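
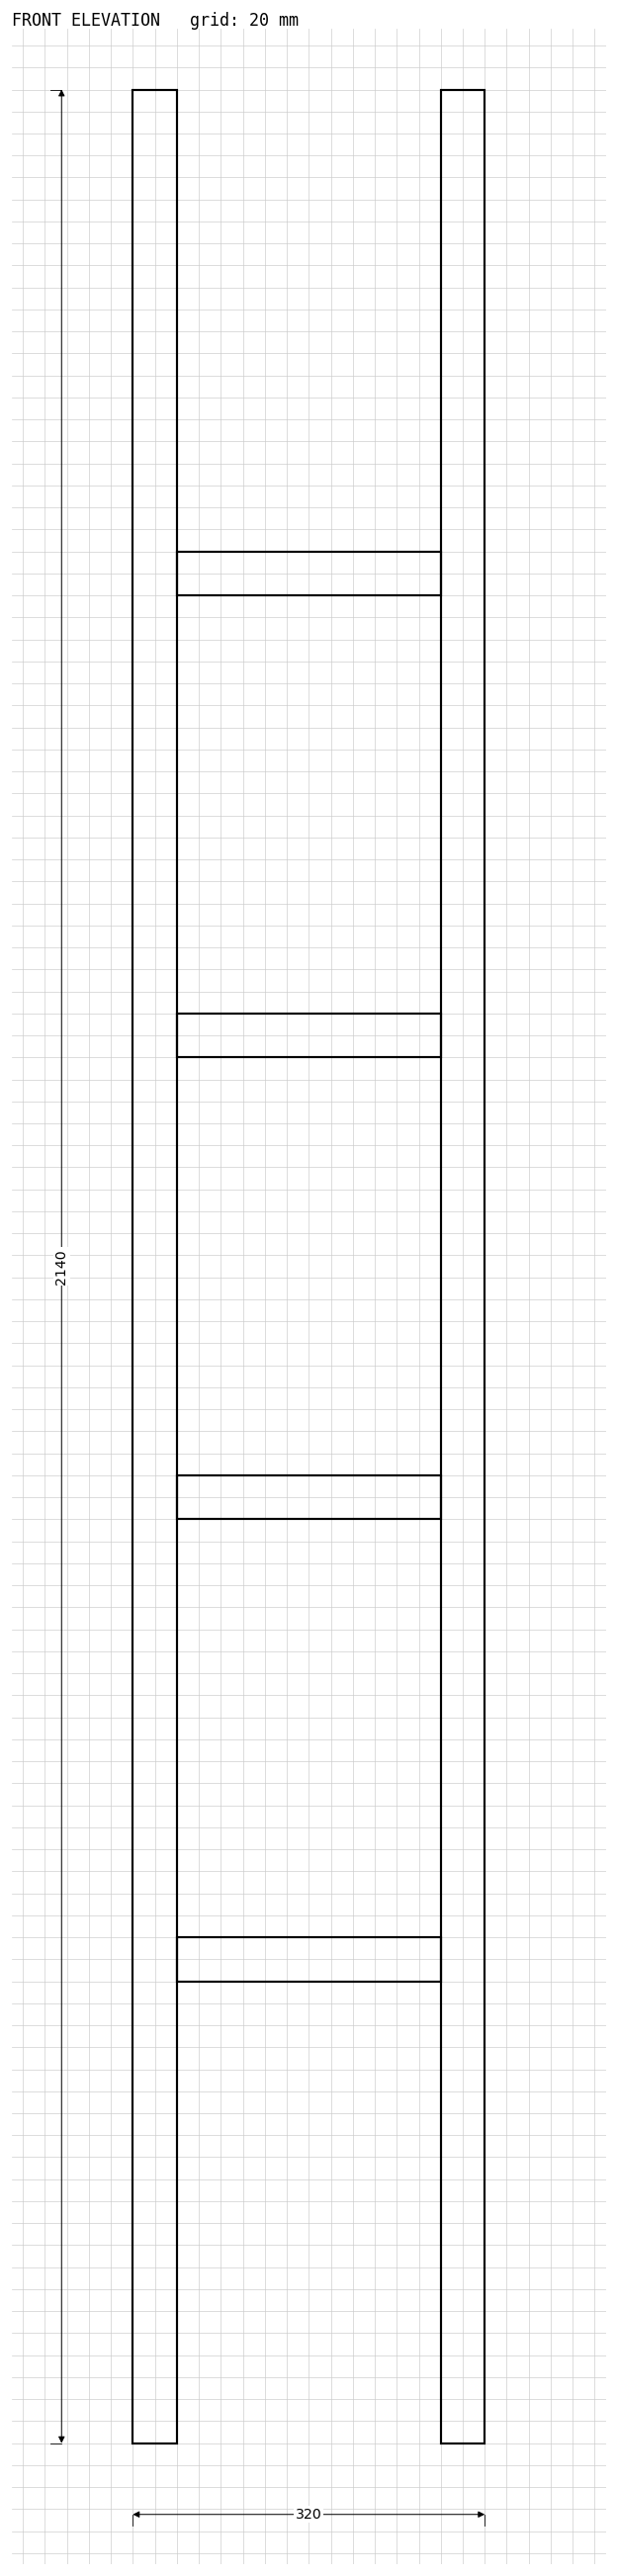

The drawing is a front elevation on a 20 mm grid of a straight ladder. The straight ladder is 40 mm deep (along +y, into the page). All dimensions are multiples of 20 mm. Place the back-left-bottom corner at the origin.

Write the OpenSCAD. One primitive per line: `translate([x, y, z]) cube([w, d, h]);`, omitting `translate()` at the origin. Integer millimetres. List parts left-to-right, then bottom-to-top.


cube([40, 40, 2140]);
translate([40, 0, 420]) cube([240, 40, 40]);
translate([40, 0, 840]) cube([240, 40, 40]);
translate([40, 0, 1260]) cube([240, 40, 40]);
translate([40, 0, 1680]) cube([240, 40, 40]);
translate([280, 0, 0]) cube([40, 40, 2140]);


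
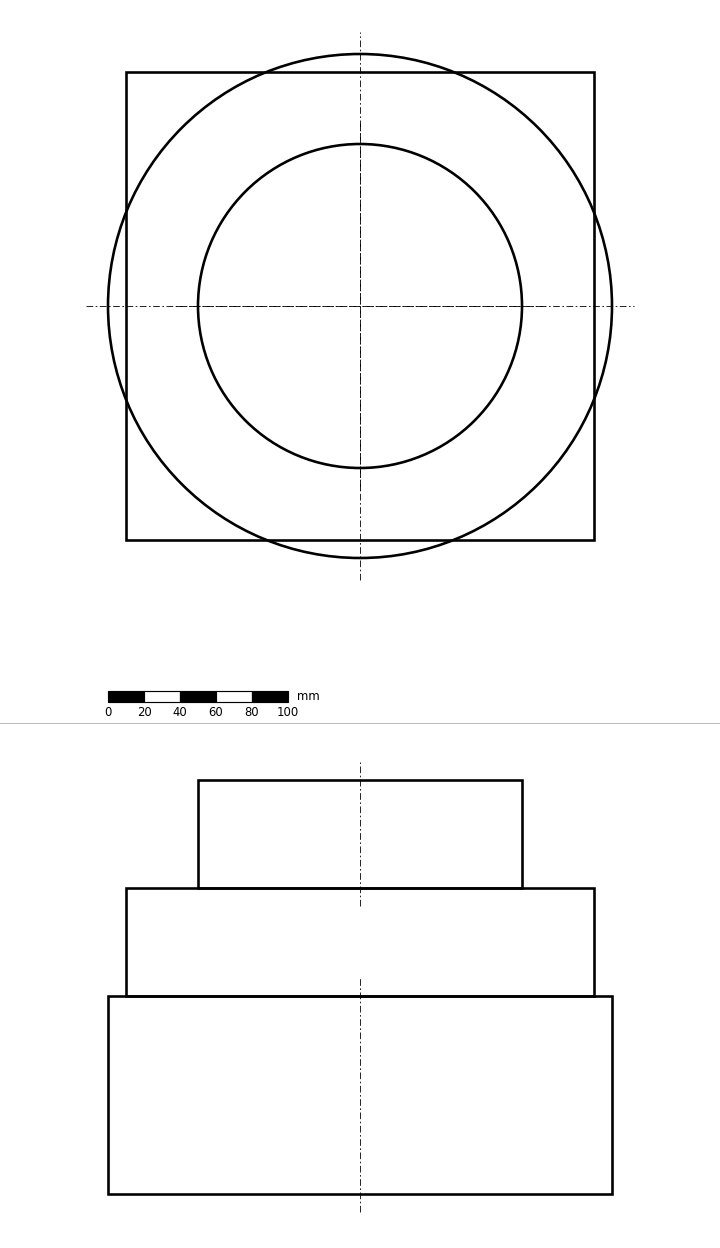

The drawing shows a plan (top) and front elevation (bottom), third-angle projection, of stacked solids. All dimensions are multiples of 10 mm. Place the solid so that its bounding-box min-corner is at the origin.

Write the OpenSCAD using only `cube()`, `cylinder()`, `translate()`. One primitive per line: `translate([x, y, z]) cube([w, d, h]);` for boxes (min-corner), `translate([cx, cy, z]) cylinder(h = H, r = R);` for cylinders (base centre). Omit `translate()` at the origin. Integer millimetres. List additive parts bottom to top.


translate([140, 140, 0]) cylinder(h = 110, r = 140);
translate([10, 10, 110]) cube([260, 260, 60]);
translate([140, 140, 170]) cylinder(h = 60, r = 90);


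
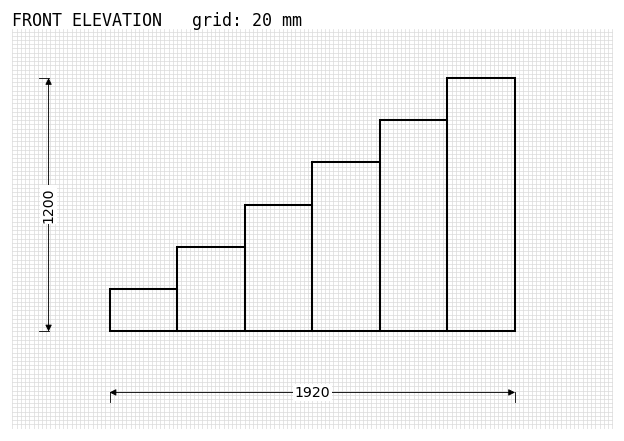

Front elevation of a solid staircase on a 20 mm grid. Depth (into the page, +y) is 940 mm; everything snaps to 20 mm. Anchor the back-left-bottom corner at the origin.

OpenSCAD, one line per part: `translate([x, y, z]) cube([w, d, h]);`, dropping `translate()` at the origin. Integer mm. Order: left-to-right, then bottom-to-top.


cube([320, 940, 200]);
translate([320, 0, 0]) cube([320, 940, 400]);
translate([640, 0, 0]) cube([320, 940, 600]);
translate([960, 0, 0]) cube([320, 940, 800]);
translate([1280, 0, 0]) cube([320, 940, 1000]);
translate([1600, 0, 0]) cube([320, 940, 1200]);


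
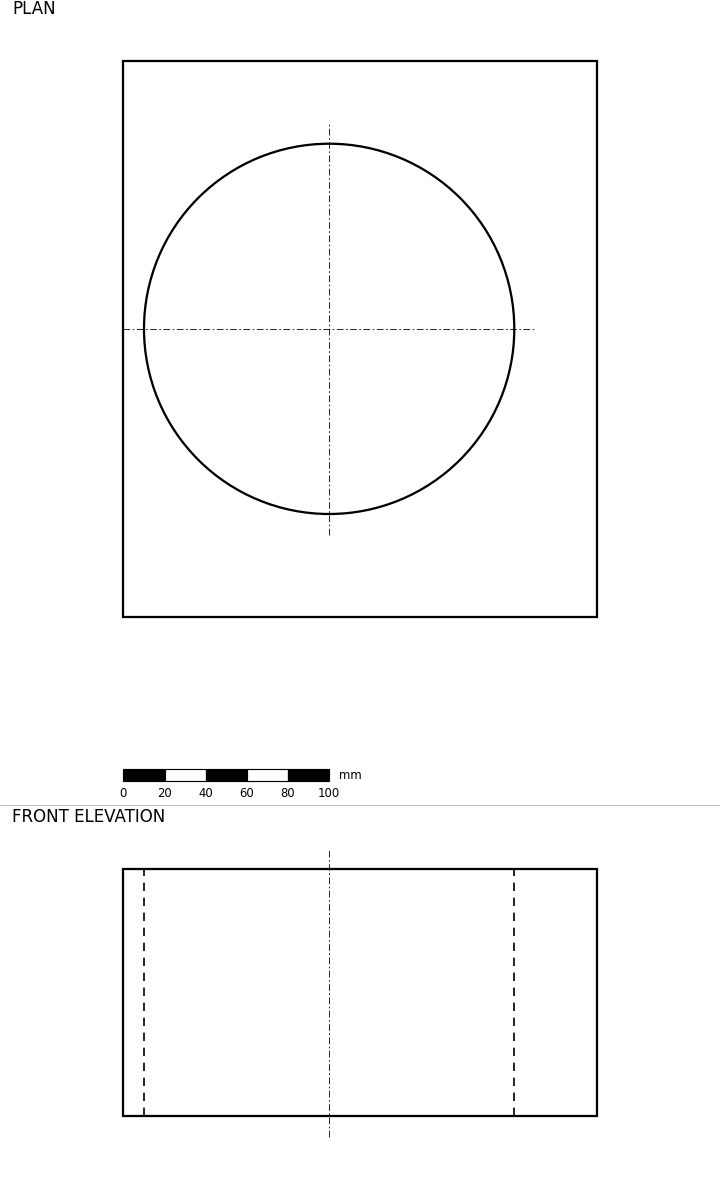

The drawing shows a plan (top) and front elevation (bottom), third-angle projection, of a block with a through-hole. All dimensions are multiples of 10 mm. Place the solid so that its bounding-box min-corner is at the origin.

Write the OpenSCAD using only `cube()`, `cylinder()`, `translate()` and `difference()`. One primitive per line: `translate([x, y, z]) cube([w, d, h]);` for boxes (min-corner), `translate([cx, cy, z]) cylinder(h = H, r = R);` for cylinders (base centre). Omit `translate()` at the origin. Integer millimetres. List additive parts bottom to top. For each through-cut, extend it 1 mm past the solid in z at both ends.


difference() {
  cube([230, 270, 120]);
  translate([100, 140, -1]) cylinder(h = 122, r = 90);
}


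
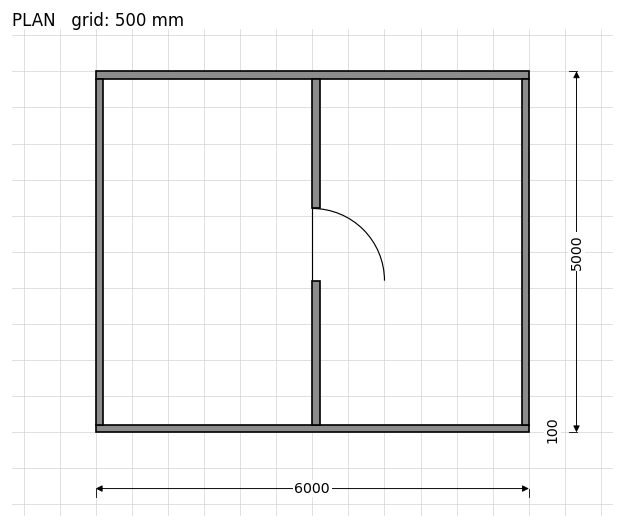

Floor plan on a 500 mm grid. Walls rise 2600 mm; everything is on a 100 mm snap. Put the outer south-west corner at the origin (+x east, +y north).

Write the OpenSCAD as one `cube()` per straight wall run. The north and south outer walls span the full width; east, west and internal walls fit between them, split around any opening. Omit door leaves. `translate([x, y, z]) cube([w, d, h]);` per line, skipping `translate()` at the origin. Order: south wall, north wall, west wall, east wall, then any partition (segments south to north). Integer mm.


cube([6000, 100, 2600]);
translate([0, 4900, 0]) cube([6000, 100, 2600]);
translate([0, 100, 0]) cube([100, 4800, 2600]);
translate([5900, 100, 0]) cube([100, 4800, 2600]);
translate([3000, 100, 0]) cube([100, 2000, 2600]);
translate([3000, 3100, 0]) cube([100, 1800, 2600]);


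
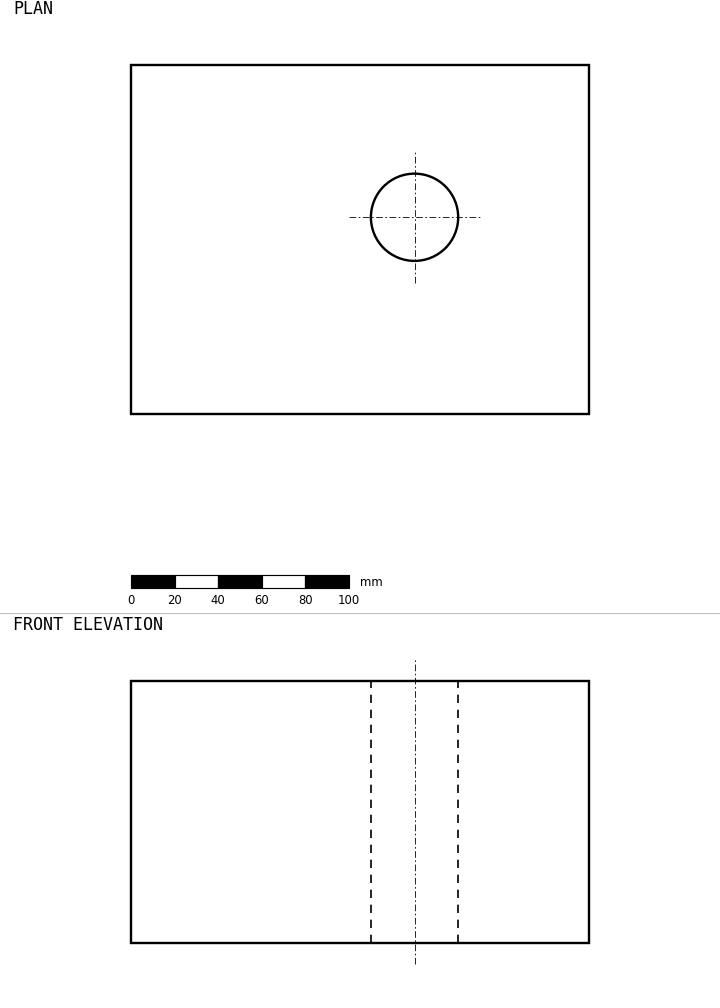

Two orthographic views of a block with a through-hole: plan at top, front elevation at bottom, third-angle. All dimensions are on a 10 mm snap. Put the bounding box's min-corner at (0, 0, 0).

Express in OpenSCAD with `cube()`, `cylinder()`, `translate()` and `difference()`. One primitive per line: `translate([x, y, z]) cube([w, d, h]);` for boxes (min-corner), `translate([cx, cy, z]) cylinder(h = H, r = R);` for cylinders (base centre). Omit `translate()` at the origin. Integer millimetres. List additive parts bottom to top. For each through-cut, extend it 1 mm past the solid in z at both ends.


difference() {
  cube([210, 160, 120]);
  translate([130, 90, -1]) cylinder(h = 122, r = 20);
}


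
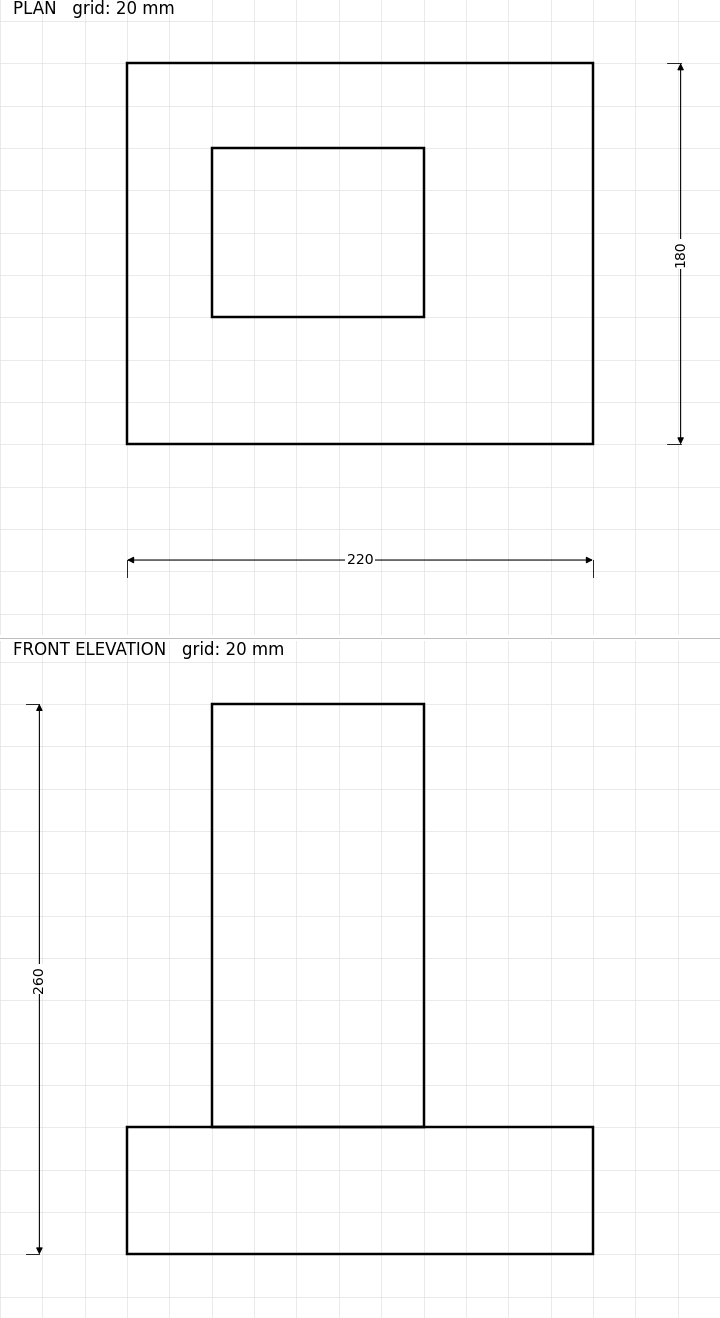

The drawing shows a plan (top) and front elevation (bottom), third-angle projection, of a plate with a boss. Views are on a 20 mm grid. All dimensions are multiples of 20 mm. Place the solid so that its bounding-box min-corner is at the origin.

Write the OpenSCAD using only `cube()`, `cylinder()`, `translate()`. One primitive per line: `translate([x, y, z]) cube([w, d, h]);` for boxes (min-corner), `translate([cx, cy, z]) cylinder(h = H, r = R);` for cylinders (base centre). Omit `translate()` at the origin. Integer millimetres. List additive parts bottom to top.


cube([220, 180, 60]);
translate([40, 60, 60]) cube([100, 80, 200]);


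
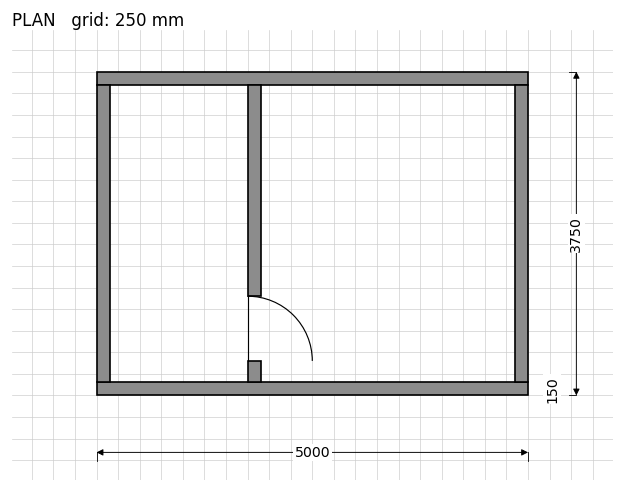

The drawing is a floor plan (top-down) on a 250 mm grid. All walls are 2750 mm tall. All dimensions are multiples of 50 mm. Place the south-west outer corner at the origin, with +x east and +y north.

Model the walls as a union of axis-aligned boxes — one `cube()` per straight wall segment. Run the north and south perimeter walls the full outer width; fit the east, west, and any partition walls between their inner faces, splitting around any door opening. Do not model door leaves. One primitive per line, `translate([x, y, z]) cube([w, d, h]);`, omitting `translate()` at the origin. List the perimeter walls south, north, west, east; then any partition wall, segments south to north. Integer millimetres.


cube([5000, 150, 2750]);
translate([0, 3600, 0]) cube([5000, 150, 2750]);
translate([0, 150, 0]) cube([150, 3450, 2750]);
translate([4850, 150, 0]) cube([150, 3450, 2750]);
translate([1750, 150, 0]) cube([150, 250, 2750]);
translate([1750, 1150, 0]) cube([150, 2450, 2750]);


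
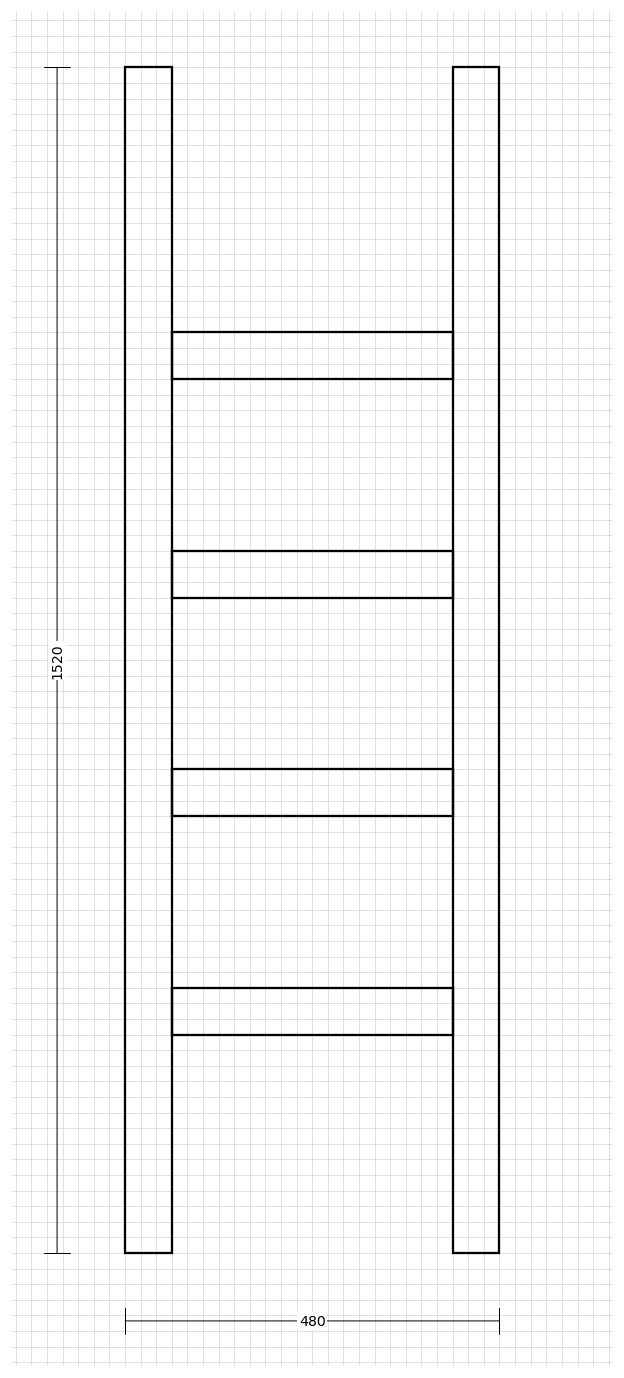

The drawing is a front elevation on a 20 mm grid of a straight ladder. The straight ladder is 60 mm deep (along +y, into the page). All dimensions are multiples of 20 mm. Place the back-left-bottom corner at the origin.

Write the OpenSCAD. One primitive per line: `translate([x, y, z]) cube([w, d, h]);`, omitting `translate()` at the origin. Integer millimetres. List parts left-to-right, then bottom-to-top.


cube([60, 60, 1520]);
translate([60, 0, 280]) cube([360, 60, 60]);
translate([60, 0, 560]) cube([360, 60, 60]);
translate([60, 0, 840]) cube([360, 60, 60]);
translate([60, 0, 1120]) cube([360, 60, 60]);
translate([420, 0, 0]) cube([60, 60, 1520]);


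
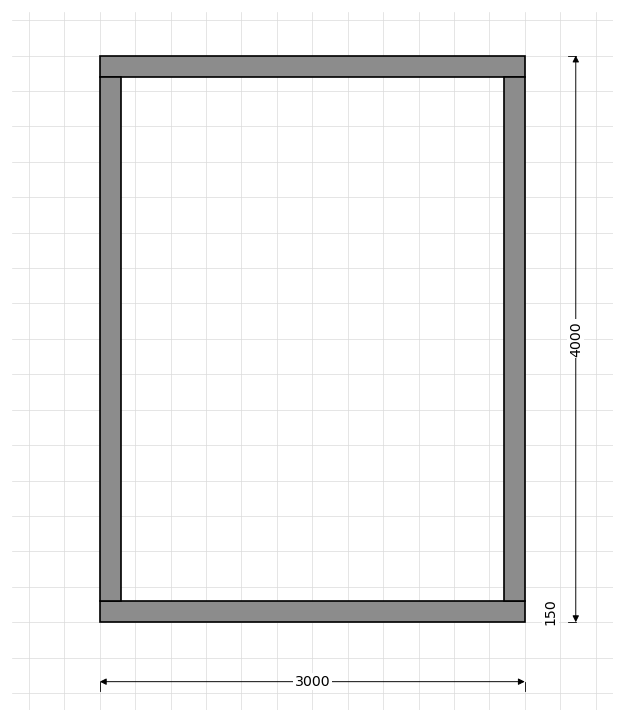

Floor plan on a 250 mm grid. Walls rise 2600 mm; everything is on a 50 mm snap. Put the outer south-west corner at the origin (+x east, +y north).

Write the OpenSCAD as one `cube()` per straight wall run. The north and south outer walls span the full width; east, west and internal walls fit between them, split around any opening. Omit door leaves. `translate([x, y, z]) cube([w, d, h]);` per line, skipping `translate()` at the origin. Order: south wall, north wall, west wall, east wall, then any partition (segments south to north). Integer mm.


cube([3000, 150, 2600]);
translate([0, 3850, 0]) cube([3000, 150, 2600]);
translate([0, 150, 0]) cube([150, 3700, 2600]);
translate([2850, 150, 0]) cube([150, 3700, 2600]);


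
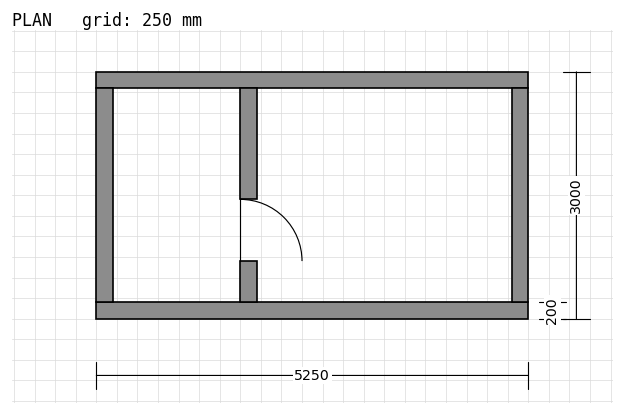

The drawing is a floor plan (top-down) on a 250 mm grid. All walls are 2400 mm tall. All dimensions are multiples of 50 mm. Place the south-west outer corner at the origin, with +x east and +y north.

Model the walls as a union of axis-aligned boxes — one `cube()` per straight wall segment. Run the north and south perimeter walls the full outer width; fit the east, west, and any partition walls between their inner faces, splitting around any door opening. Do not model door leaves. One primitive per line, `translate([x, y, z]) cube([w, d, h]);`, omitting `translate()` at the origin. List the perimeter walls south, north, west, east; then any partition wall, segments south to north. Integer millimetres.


cube([5250, 200, 2400]);
translate([0, 2800, 0]) cube([5250, 200, 2400]);
translate([0, 200, 0]) cube([200, 2600, 2400]);
translate([5050, 200, 0]) cube([200, 2600, 2400]);
translate([1750, 200, 0]) cube([200, 500, 2400]);
translate([1750, 1450, 0]) cube([200, 1350, 2400]);


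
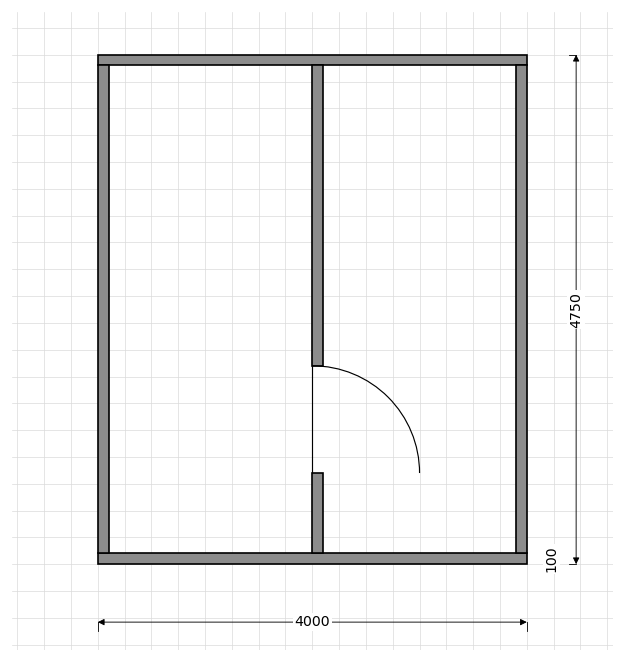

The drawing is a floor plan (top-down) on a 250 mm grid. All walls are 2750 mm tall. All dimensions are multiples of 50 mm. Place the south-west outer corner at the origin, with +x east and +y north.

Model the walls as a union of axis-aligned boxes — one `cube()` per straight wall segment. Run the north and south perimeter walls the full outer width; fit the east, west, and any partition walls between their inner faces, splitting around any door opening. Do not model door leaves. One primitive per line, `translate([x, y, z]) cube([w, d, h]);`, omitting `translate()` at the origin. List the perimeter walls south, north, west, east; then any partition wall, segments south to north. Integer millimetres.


cube([4000, 100, 2750]);
translate([0, 4650, 0]) cube([4000, 100, 2750]);
translate([0, 100, 0]) cube([100, 4550, 2750]);
translate([3900, 100, 0]) cube([100, 4550, 2750]);
translate([2000, 100, 0]) cube([100, 750, 2750]);
translate([2000, 1850, 0]) cube([100, 2800, 2750]);


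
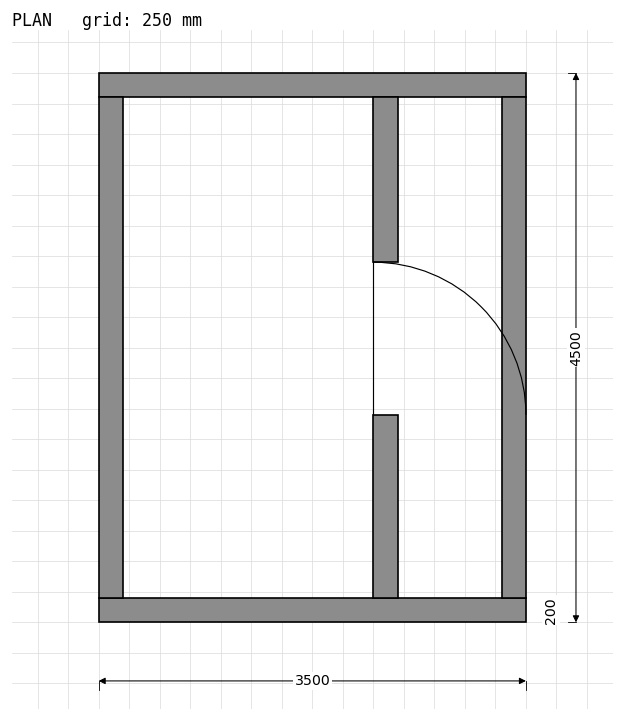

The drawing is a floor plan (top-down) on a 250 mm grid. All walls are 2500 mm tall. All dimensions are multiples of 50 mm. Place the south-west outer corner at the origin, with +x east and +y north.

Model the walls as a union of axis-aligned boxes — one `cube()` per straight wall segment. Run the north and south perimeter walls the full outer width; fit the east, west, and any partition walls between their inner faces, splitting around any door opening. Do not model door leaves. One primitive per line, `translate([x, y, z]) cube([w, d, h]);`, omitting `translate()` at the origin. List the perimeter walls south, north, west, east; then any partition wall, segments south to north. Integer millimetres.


cube([3500, 200, 2500]);
translate([0, 4300, 0]) cube([3500, 200, 2500]);
translate([0, 200, 0]) cube([200, 4100, 2500]);
translate([3300, 200, 0]) cube([200, 4100, 2500]);
translate([2250, 200, 0]) cube([200, 1500, 2500]);
translate([2250, 2950, 0]) cube([200, 1350, 2500]);


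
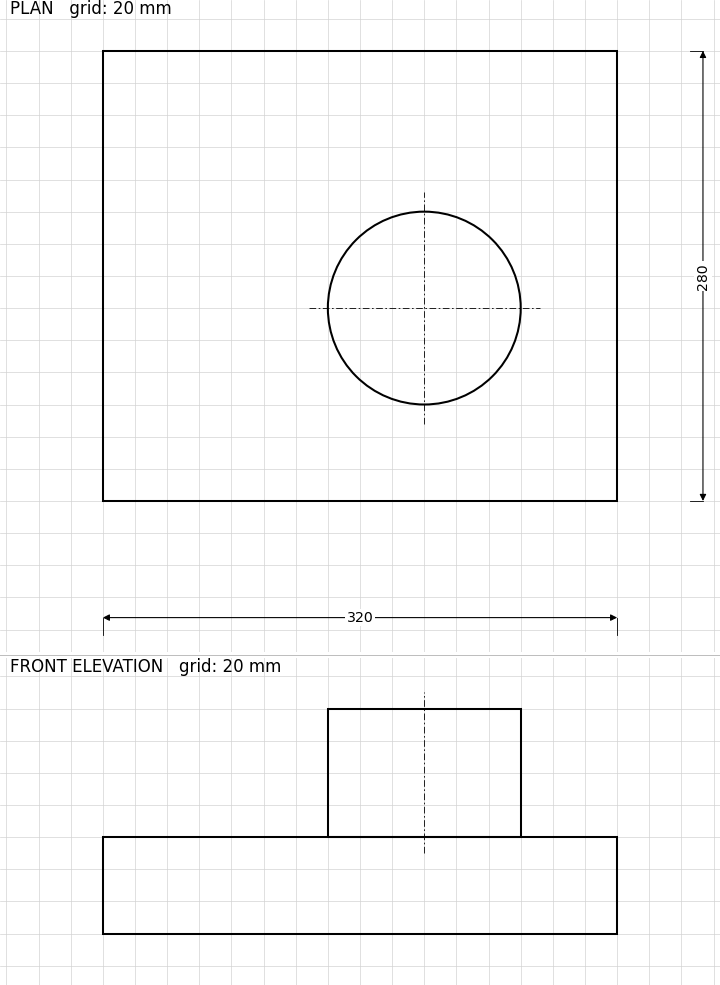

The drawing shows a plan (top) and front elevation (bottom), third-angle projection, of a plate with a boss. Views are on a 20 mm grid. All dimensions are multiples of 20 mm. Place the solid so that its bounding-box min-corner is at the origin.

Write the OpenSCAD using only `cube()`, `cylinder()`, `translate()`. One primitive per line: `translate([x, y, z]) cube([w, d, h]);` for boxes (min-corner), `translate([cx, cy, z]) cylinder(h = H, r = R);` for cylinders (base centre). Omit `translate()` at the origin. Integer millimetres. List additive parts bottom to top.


cube([320, 280, 60]);
translate([200, 120, 60]) cylinder(h = 80, r = 60);


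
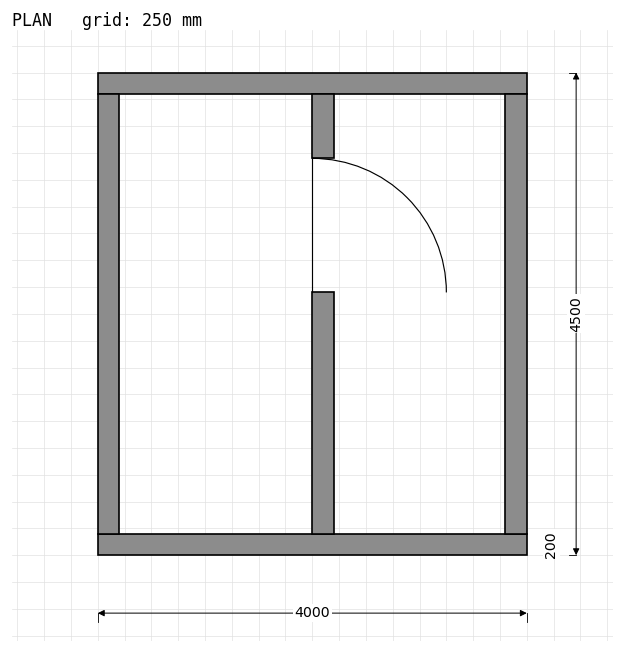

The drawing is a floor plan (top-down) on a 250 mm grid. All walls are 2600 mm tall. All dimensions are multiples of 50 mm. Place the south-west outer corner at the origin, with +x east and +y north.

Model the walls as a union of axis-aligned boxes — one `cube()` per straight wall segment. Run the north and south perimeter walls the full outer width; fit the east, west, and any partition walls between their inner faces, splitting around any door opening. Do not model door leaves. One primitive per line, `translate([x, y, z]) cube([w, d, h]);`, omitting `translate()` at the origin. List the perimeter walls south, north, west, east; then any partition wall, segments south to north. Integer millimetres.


cube([4000, 200, 2600]);
translate([0, 4300, 0]) cube([4000, 200, 2600]);
translate([0, 200, 0]) cube([200, 4100, 2600]);
translate([3800, 200, 0]) cube([200, 4100, 2600]);
translate([2000, 200, 0]) cube([200, 2250, 2600]);
translate([2000, 3700, 0]) cube([200, 600, 2600]);


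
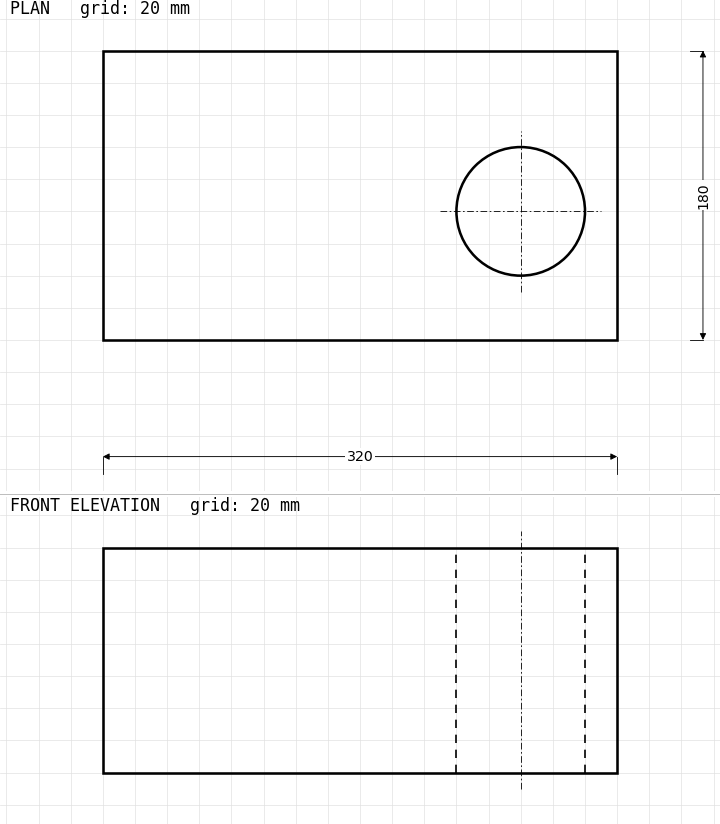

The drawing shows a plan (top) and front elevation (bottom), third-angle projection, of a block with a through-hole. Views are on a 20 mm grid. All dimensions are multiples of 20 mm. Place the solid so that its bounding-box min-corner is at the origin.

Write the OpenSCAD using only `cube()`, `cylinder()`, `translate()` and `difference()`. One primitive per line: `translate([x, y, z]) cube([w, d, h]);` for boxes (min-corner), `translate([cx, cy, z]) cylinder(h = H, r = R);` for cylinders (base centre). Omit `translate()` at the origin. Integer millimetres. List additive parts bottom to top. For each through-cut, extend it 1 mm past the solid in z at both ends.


difference() {
  cube([320, 180, 140]);
  translate([260, 80, -1]) cylinder(h = 142, r = 40);
}


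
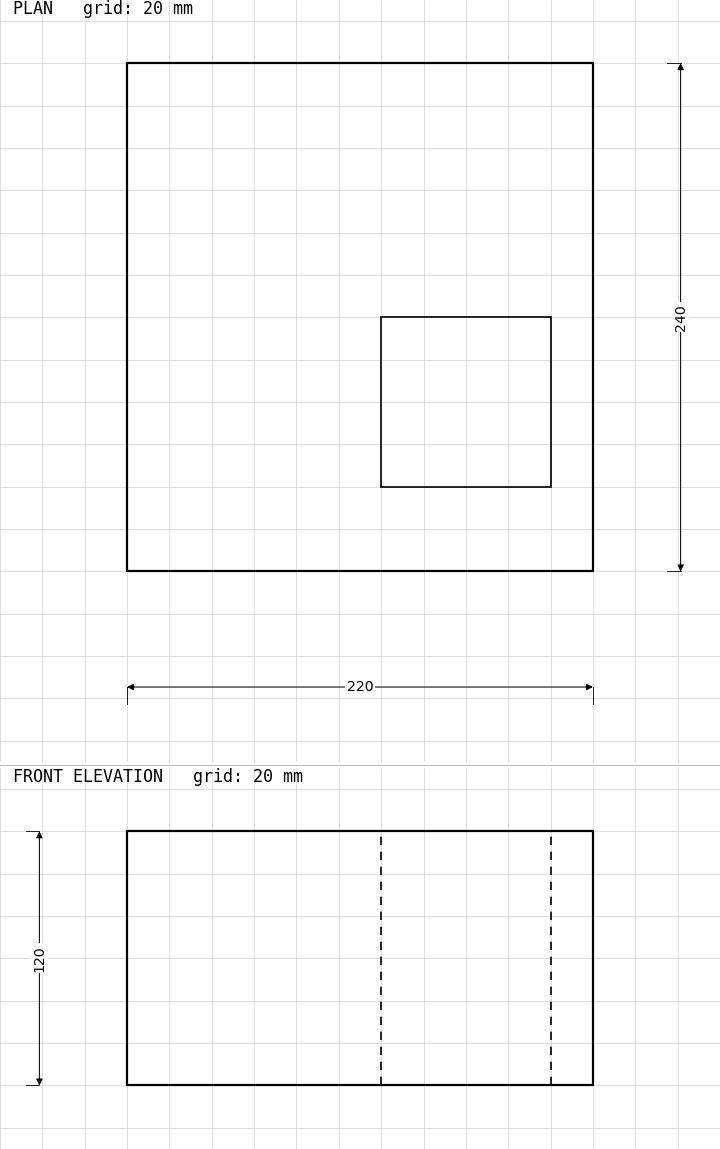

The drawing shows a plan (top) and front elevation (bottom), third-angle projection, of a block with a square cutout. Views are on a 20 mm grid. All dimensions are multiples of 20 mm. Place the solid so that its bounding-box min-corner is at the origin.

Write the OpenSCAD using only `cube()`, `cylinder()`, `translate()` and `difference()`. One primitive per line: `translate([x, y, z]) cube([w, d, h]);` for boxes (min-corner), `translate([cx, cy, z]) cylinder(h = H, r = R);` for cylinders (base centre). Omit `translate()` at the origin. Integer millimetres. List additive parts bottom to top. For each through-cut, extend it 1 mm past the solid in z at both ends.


difference() {
  cube([220, 240, 120]);
  translate([120, 40, -1]) cube([80, 80, 122]);
}


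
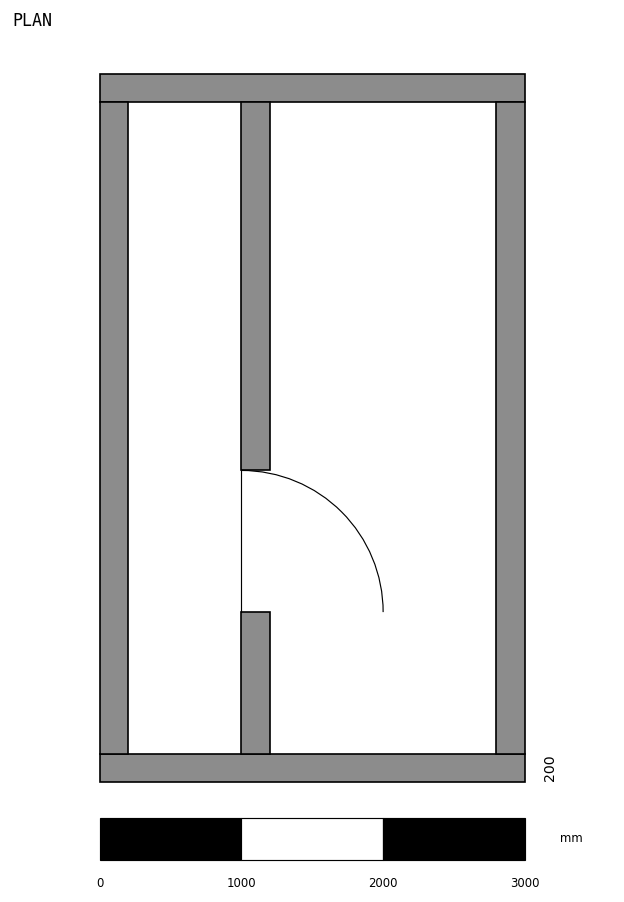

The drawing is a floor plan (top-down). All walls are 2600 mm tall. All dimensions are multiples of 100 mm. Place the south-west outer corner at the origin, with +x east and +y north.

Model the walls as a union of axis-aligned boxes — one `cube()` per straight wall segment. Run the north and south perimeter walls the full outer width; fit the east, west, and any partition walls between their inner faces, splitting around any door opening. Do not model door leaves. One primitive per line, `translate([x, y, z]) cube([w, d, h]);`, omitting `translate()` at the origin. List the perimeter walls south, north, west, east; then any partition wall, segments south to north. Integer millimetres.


cube([3000, 200, 2600]);
translate([0, 4800, 0]) cube([3000, 200, 2600]);
translate([0, 200, 0]) cube([200, 4600, 2600]);
translate([2800, 200, 0]) cube([200, 4600, 2600]);
translate([1000, 200, 0]) cube([200, 1000, 2600]);
translate([1000, 2200, 0]) cube([200, 2600, 2600]);


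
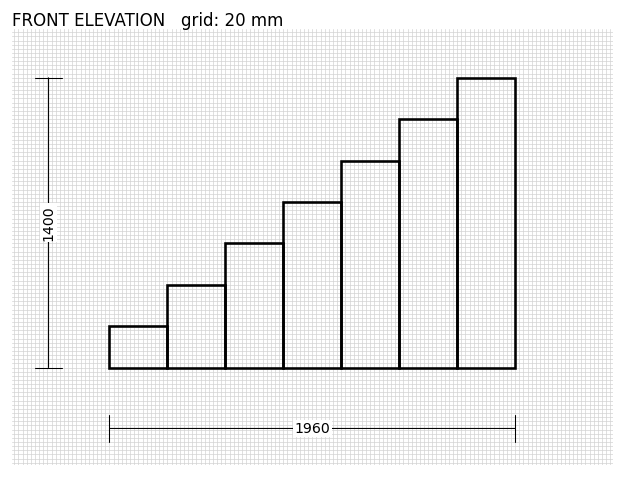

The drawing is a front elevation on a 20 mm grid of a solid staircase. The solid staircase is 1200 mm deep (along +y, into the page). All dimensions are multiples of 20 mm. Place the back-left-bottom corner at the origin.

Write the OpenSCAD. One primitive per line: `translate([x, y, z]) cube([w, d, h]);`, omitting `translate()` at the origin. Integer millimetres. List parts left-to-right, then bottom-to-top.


cube([280, 1200, 200]);
translate([280, 0, 0]) cube([280, 1200, 400]);
translate([560, 0, 0]) cube([280, 1200, 600]);
translate([840, 0, 0]) cube([280, 1200, 800]);
translate([1120, 0, 0]) cube([280, 1200, 1000]);
translate([1400, 0, 0]) cube([280, 1200, 1200]);
translate([1680, 0, 0]) cube([280, 1200, 1400]);


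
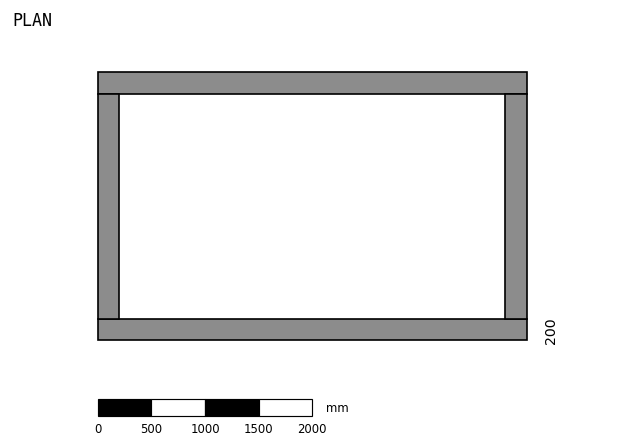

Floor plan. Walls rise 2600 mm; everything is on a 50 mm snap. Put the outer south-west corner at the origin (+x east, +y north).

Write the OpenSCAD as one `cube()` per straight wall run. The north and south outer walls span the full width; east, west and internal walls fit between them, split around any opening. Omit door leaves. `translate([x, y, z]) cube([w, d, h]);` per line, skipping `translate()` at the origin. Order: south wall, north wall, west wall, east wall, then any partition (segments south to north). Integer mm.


cube([4000, 200, 2600]);
translate([0, 2300, 0]) cube([4000, 200, 2600]);
translate([0, 200, 0]) cube([200, 2100, 2600]);
translate([3800, 200, 0]) cube([200, 2100, 2600]);


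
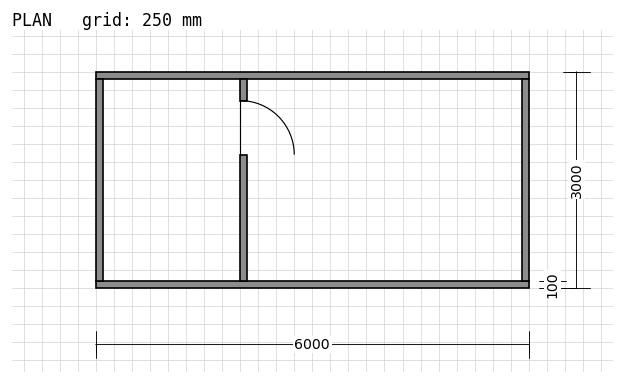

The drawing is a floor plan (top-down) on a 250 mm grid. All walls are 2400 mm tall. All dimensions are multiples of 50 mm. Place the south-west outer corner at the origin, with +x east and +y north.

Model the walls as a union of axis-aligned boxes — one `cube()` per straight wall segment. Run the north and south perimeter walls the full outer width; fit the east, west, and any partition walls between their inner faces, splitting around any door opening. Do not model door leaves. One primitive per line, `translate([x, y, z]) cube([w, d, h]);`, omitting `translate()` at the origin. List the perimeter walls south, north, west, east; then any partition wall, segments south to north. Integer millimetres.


cube([6000, 100, 2400]);
translate([0, 2900, 0]) cube([6000, 100, 2400]);
translate([0, 100, 0]) cube([100, 2800, 2400]);
translate([5900, 100, 0]) cube([100, 2800, 2400]);
translate([2000, 100, 0]) cube([100, 1750, 2400]);
translate([2000, 2600, 0]) cube([100, 300, 2400]);


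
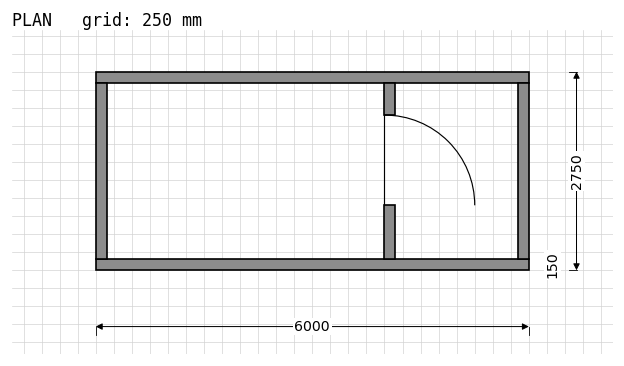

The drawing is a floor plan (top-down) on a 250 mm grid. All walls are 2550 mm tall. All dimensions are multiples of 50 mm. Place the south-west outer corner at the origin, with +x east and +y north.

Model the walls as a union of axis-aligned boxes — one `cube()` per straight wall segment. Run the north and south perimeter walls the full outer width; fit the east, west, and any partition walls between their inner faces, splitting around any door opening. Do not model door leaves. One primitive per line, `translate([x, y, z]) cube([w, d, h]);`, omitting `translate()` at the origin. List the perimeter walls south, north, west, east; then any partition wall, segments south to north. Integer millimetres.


cube([6000, 150, 2550]);
translate([0, 2600, 0]) cube([6000, 150, 2550]);
translate([0, 150, 0]) cube([150, 2450, 2550]);
translate([5850, 150, 0]) cube([150, 2450, 2550]);
translate([4000, 150, 0]) cube([150, 750, 2550]);
translate([4000, 2150, 0]) cube([150, 450, 2550]);


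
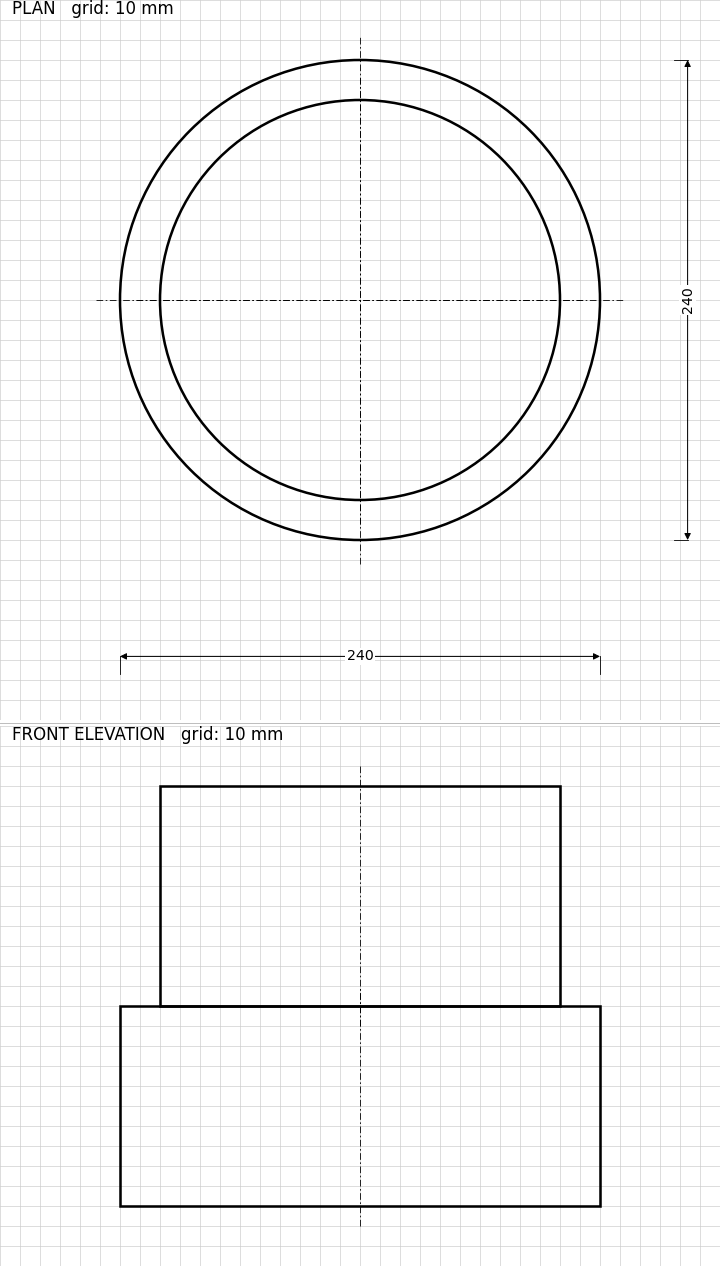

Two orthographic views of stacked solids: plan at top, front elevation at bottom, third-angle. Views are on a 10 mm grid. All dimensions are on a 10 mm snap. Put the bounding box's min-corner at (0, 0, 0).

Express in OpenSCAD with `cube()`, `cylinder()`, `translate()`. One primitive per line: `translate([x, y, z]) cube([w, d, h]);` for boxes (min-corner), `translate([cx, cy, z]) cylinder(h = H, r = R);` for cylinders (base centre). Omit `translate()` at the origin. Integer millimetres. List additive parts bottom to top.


translate([120, 120, 0]) cylinder(h = 100, r = 120);
translate([120, 120, 100]) cylinder(h = 110, r = 100);


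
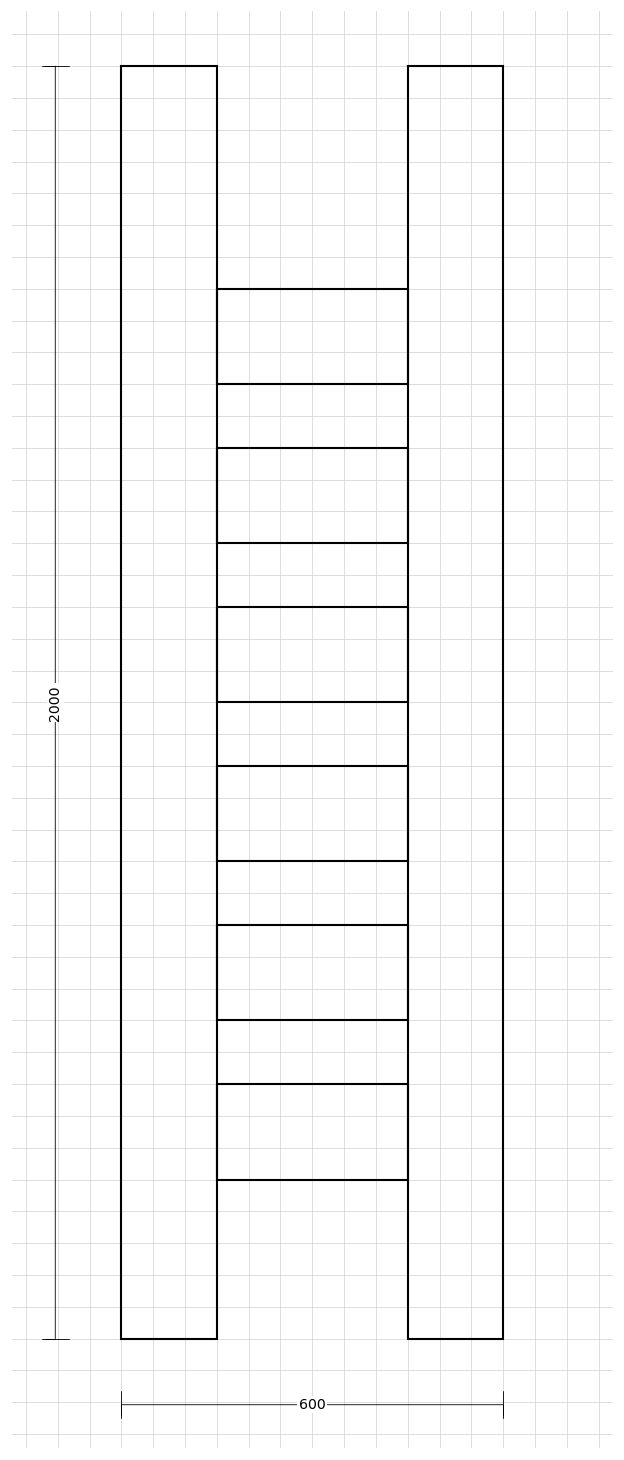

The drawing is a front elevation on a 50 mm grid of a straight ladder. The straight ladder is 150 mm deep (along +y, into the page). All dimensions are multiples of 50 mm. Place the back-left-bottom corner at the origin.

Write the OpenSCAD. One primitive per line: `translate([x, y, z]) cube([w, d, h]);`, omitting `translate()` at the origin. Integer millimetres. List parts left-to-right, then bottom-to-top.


cube([150, 150, 2000]);
translate([150, 0, 250]) cube([300, 150, 150]);
translate([150, 0, 500]) cube([300, 150, 150]);
translate([150, 0, 750]) cube([300, 150, 150]);
translate([150, 0, 1000]) cube([300, 150, 150]);
translate([150, 0, 1250]) cube([300, 150, 150]);
translate([150, 0, 1500]) cube([300, 150, 150]);
translate([450, 0, 0]) cube([150, 150, 2000]);


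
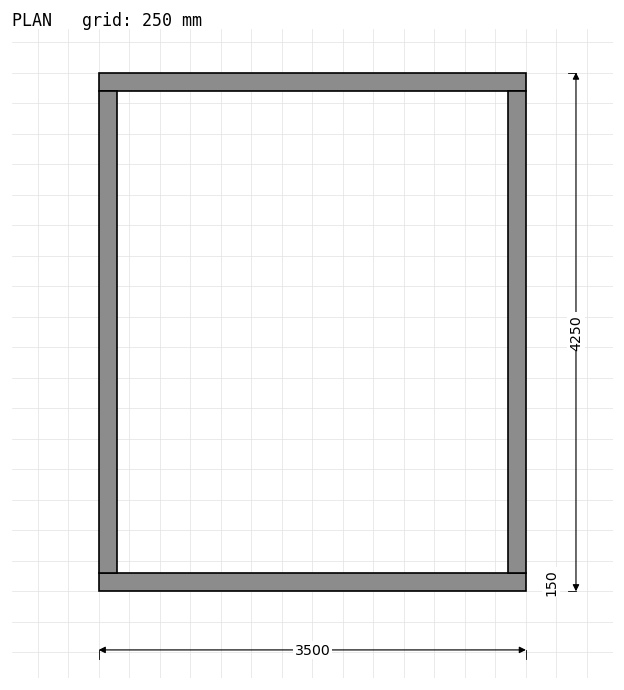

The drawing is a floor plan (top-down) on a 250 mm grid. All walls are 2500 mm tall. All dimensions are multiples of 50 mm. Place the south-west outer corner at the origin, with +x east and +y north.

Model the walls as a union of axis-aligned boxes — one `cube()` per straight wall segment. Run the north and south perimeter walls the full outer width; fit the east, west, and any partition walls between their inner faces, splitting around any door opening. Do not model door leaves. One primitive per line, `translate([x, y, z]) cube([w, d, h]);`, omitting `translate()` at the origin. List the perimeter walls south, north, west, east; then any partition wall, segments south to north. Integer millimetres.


cube([3500, 150, 2500]);
translate([0, 4100, 0]) cube([3500, 150, 2500]);
translate([0, 150, 0]) cube([150, 3950, 2500]);
translate([3350, 150, 0]) cube([150, 3950, 2500]);


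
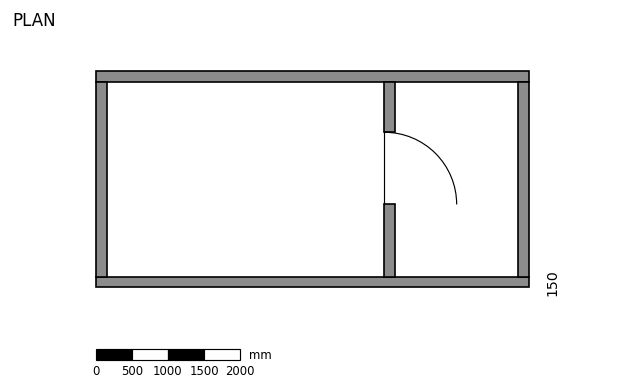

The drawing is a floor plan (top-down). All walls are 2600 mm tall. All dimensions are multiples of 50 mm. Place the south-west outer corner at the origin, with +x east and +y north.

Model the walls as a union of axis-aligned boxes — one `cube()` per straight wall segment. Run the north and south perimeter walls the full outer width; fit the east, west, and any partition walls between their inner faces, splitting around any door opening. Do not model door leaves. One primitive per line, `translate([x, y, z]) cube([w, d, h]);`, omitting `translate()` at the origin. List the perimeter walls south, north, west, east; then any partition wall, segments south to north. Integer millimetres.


cube([6000, 150, 2600]);
translate([0, 2850, 0]) cube([6000, 150, 2600]);
translate([0, 150, 0]) cube([150, 2700, 2600]);
translate([5850, 150, 0]) cube([150, 2700, 2600]);
translate([4000, 150, 0]) cube([150, 1000, 2600]);
translate([4000, 2150, 0]) cube([150, 700, 2600]);


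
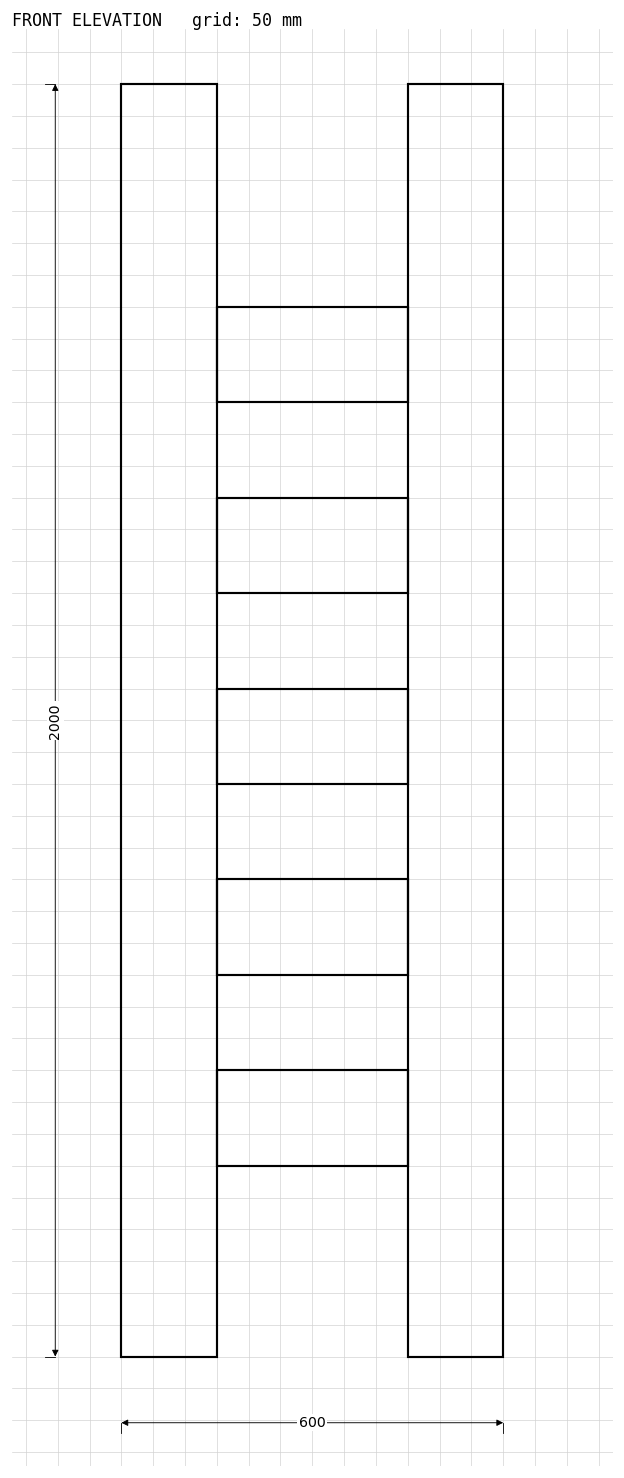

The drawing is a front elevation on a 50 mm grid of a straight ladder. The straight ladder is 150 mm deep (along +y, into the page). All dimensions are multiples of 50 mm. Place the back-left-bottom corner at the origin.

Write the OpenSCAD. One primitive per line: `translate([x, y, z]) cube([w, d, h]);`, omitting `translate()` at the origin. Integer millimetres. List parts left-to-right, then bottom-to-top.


cube([150, 150, 2000]);
translate([150, 0, 300]) cube([300, 150, 150]);
translate([150, 0, 600]) cube([300, 150, 150]);
translate([150, 0, 900]) cube([300, 150, 150]);
translate([150, 0, 1200]) cube([300, 150, 150]);
translate([150, 0, 1500]) cube([300, 150, 150]);
translate([450, 0, 0]) cube([150, 150, 2000]);


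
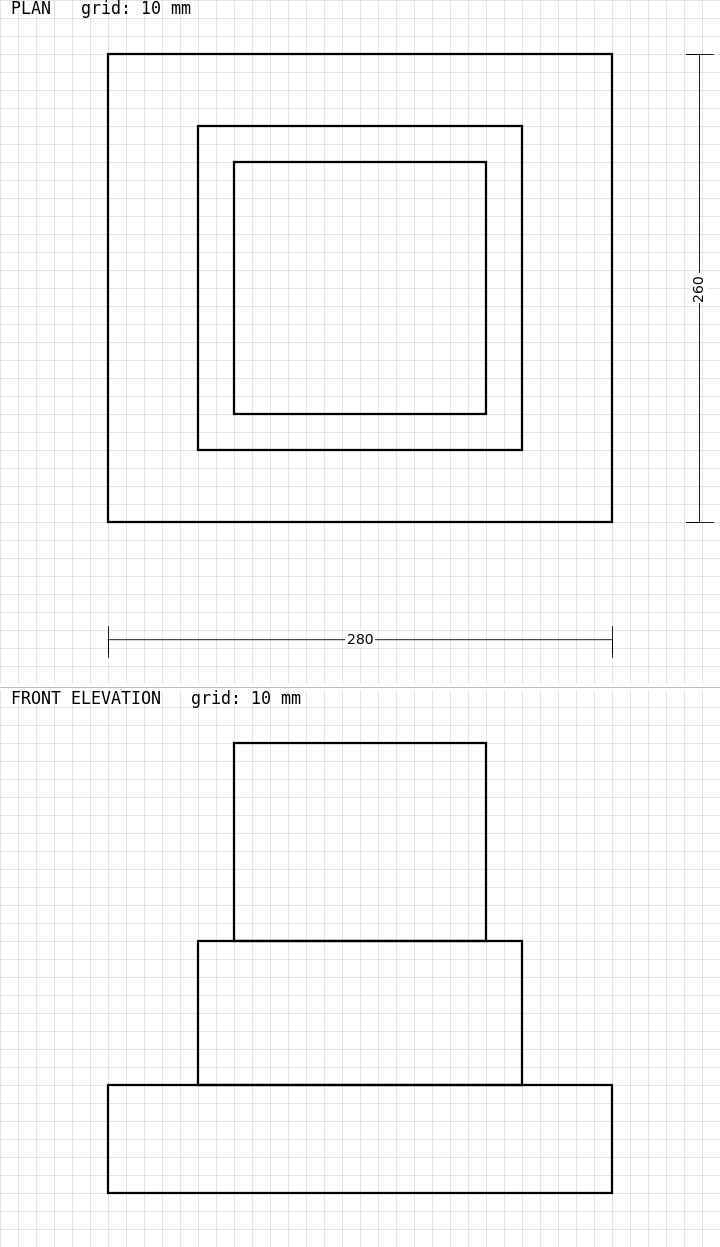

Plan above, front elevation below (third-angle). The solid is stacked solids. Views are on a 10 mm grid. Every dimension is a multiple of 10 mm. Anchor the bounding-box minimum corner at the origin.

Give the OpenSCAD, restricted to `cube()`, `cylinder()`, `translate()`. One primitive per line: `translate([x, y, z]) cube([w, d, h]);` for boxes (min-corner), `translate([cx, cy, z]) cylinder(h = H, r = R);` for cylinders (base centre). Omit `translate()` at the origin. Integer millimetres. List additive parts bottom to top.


cube([280, 260, 60]);
translate([50, 40, 60]) cube([180, 180, 80]);
translate([70, 60, 140]) cube([140, 140, 110]);


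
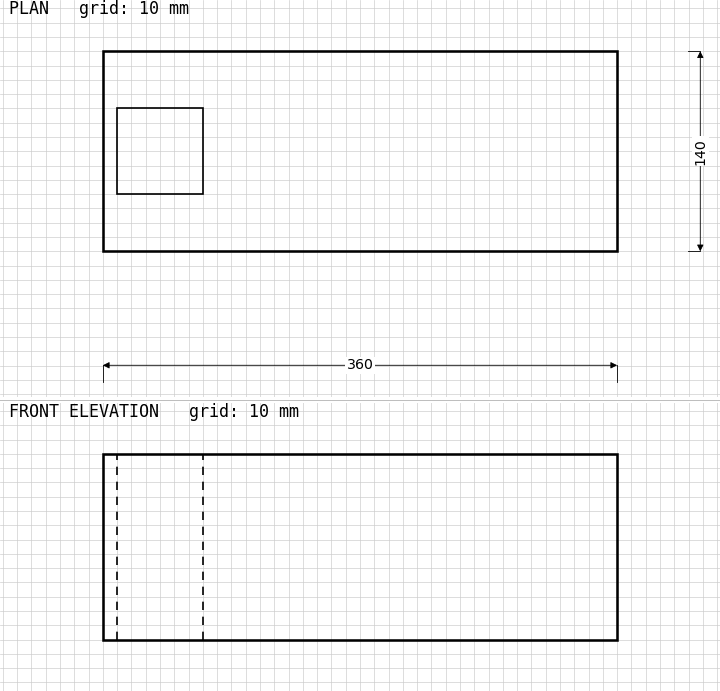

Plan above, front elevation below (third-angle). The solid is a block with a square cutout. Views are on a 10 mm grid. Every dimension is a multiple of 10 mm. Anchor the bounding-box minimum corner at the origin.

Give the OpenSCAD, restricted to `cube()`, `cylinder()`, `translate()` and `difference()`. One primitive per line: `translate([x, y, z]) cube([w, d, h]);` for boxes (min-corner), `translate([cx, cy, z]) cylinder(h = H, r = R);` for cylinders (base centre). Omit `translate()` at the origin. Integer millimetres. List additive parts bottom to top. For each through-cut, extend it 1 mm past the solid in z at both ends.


difference() {
  cube([360, 140, 130]);
  translate([10, 40, -1]) cube([60, 60, 132]);
}


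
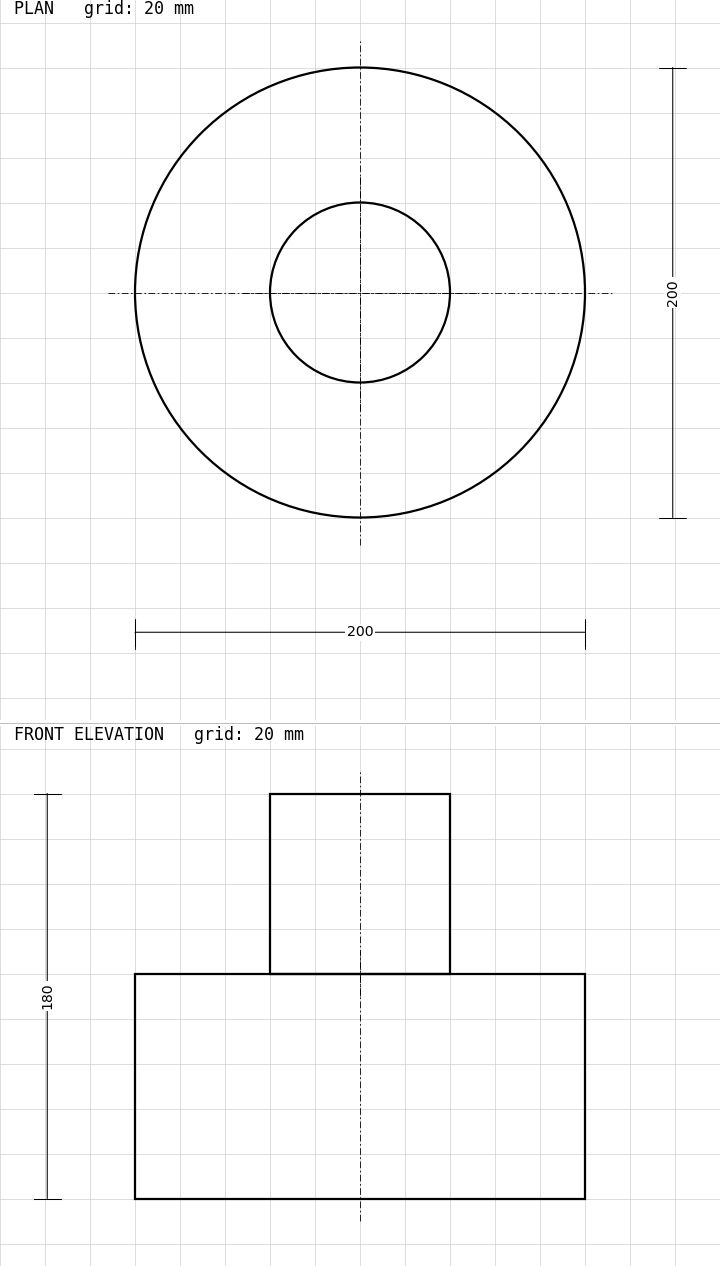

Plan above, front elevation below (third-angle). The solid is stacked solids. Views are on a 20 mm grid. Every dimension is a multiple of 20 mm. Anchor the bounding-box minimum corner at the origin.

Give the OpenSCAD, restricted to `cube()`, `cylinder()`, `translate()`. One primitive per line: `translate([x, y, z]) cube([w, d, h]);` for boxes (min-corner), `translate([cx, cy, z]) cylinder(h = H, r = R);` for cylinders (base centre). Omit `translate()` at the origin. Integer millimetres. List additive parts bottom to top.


translate([100, 100, 0]) cylinder(h = 100, r = 100);
translate([100, 100, 100]) cylinder(h = 80, r = 40);


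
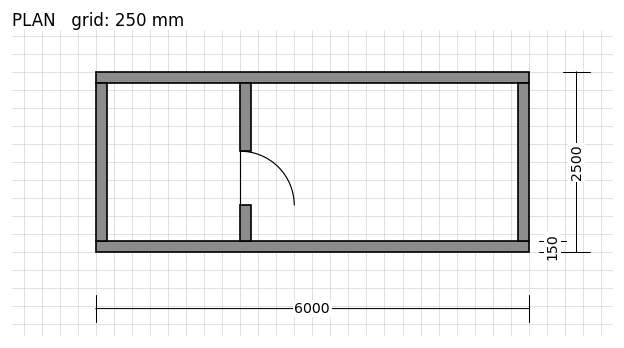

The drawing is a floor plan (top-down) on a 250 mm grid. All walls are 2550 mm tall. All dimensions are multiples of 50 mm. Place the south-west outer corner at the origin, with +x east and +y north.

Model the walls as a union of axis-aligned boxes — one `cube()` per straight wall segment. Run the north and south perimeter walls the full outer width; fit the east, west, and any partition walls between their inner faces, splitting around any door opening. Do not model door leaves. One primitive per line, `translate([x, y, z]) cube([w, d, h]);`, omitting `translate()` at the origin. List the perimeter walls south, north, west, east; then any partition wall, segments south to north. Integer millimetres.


cube([6000, 150, 2550]);
translate([0, 2350, 0]) cube([6000, 150, 2550]);
translate([0, 150, 0]) cube([150, 2200, 2550]);
translate([5850, 150, 0]) cube([150, 2200, 2550]);
translate([2000, 150, 0]) cube([150, 500, 2550]);
translate([2000, 1400, 0]) cube([150, 950, 2550]);


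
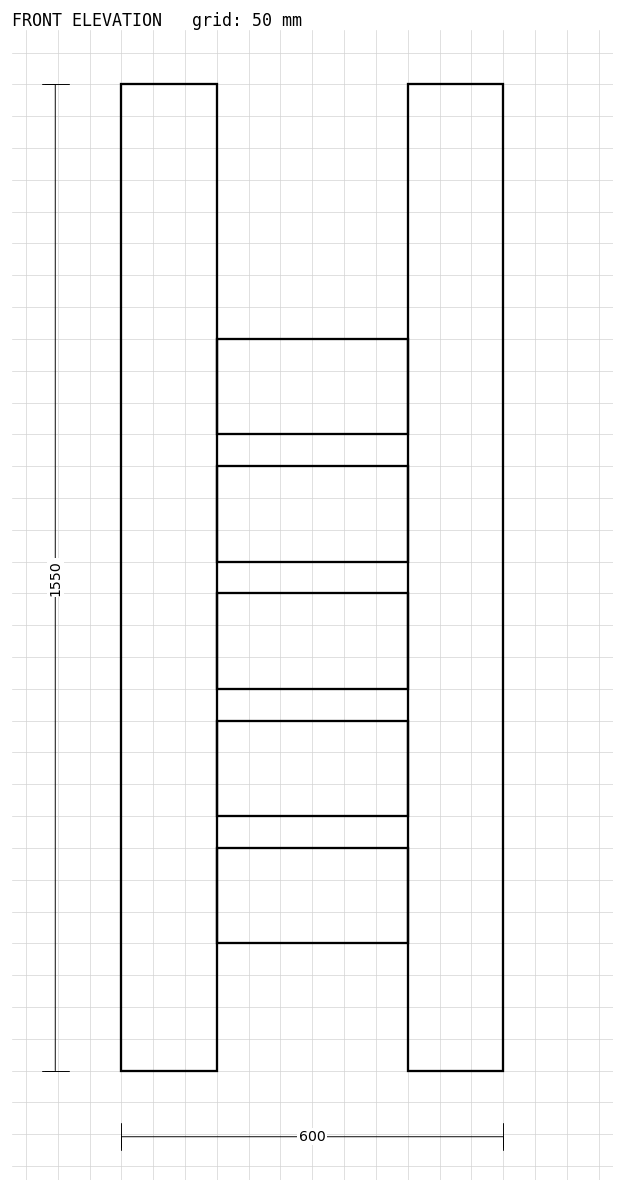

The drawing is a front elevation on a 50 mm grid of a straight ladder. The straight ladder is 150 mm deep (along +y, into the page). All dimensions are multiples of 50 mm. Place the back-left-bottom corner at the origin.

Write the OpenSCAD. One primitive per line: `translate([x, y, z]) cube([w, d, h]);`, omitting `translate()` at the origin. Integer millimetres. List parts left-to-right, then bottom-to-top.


cube([150, 150, 1550]);
translate([150, 0, 200]) cube([300, 150, 150]);
translate([150, 0, 400]) cube([300, 150, 150]);
translate([150, 0, 600]) cube([300, 150, 150]);
translate([150, 0, 800]) cube([300, 150, 150]);
translate([150, 0, 1000]) cube([300, 150, 150]);
translate([450, 0, 0]) cube([150, 150, 1550]);


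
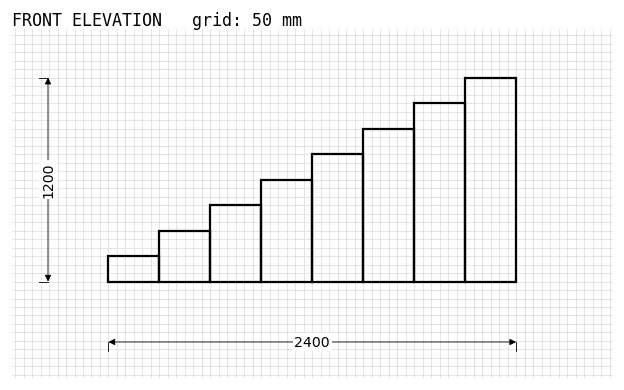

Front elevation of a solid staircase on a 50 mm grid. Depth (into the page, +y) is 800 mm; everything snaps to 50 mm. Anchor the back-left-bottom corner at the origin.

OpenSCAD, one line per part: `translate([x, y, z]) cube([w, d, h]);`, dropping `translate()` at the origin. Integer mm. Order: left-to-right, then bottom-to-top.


cube([300, 800, 150]);
translate([300, 0, 0]) cube([300, 800, 300]);
translate([600, 0, 0]) cube([300, 800, 450]);
translate([900, 0, 0]) cube([300, 800, 600]);
translate([1200, 0, 0]) cube([300, 800, 750]);
translate([1500, 0, 0]) cube([300, 800, 900]);
translate([1800, 0, 0]) cube([300, 800, 1050]);
translate([2100, 0, 0]) cube([300, 800, 1200]);


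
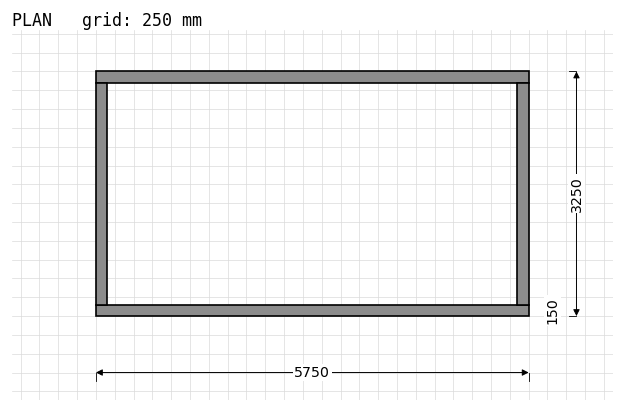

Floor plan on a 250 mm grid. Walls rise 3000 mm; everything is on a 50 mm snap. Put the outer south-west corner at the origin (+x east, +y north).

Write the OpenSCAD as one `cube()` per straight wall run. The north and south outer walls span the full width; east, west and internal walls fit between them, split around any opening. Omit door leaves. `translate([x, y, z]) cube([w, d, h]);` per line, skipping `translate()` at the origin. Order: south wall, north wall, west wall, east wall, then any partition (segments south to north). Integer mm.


cube([5750, 150, 3000]);
translate([0, 3100, 0]) cube([5750, 150, 3000]);
translate([0, 150, 0]) cube([150, 2950, 3000]);
translate([5600, 150, 0]) cube([150, 2950, 3000]);


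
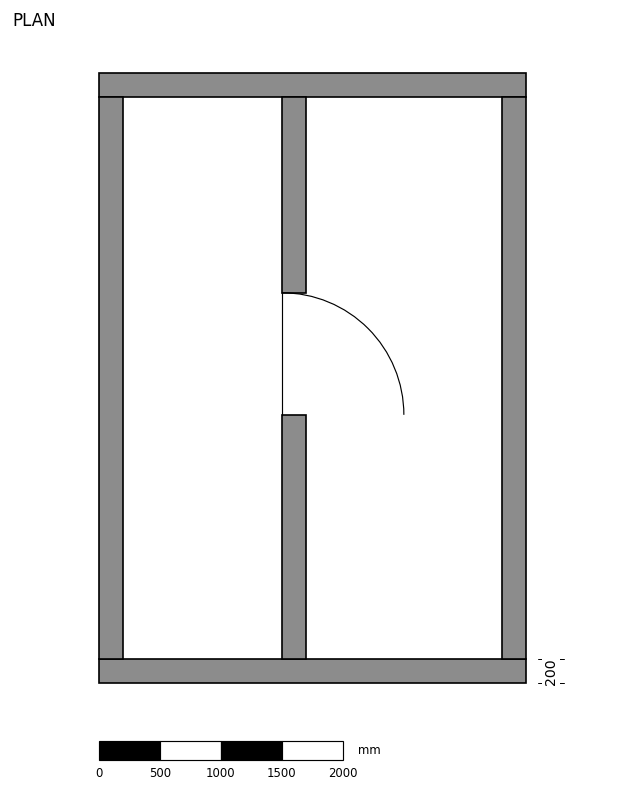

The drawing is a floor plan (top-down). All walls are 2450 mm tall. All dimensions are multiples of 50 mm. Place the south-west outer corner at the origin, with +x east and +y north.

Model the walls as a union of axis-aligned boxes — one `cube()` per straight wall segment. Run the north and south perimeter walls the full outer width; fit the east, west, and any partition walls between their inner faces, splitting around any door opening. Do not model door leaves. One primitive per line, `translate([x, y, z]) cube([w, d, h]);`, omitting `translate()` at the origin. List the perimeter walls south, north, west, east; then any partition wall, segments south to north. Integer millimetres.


cube([3500, 200, 2450]);
translate([0, 4800, 0]) cube([3500, 200, 2450]);
translate([0, 200, 0]) cube([200, 4600, 2450]);
translate([3300, 200, 0]) cube([200, 4600, 2450]);
translate([1500, 200, 0]) cube([200, 2000, 2450]);
translate([1500, 3200, 0]) cube([200, 1600, 2450]);


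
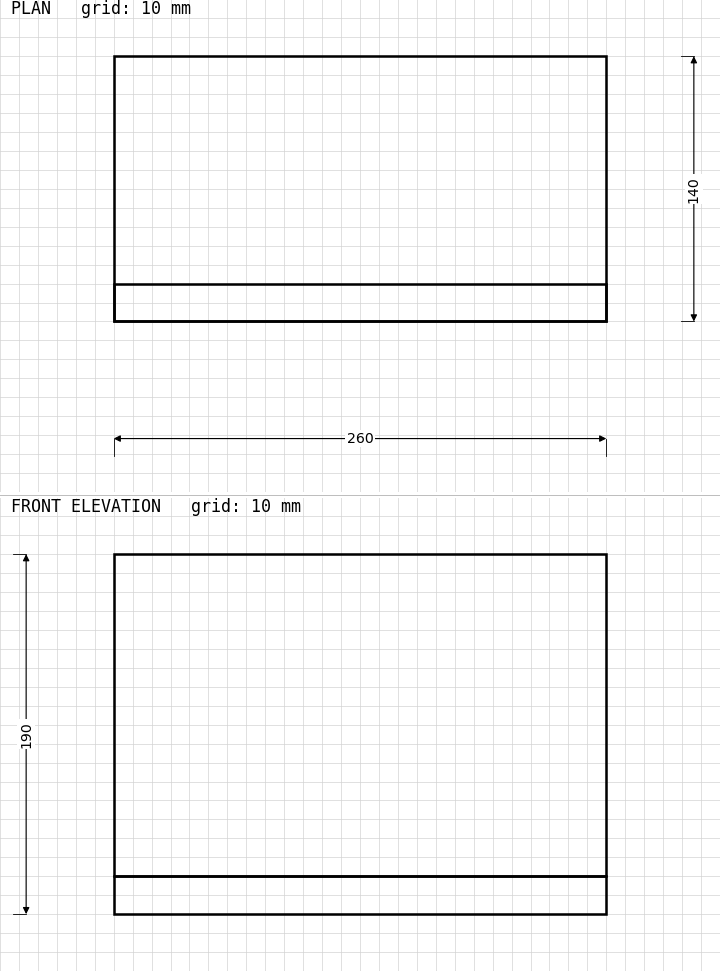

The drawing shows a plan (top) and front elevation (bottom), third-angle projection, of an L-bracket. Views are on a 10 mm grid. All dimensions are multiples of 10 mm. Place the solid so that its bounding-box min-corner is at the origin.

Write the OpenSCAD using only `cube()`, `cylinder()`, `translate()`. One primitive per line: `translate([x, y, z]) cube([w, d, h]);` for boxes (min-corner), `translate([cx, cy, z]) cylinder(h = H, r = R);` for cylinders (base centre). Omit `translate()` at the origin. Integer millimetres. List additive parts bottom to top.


cube([260, 140, 20]);
translate([0, 0, 20]) cube([260, 20, 170]);
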